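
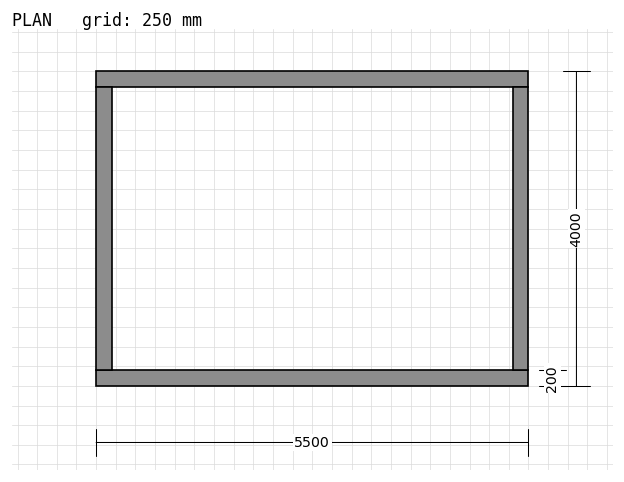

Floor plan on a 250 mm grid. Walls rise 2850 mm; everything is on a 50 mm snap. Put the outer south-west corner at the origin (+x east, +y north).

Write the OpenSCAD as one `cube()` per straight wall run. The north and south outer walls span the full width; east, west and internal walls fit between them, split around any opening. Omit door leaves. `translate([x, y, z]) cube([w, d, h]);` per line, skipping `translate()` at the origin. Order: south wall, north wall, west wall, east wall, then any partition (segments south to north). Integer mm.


cube([5500, 200, 2850]);
translate([0, 3800, 0]) cube([5500, 200, 2850]);
translate([0, 200, 0]) cube([200, 3600, 2850]);
translate([5300, 200, 0]) cube([200, 3600, 2850]);


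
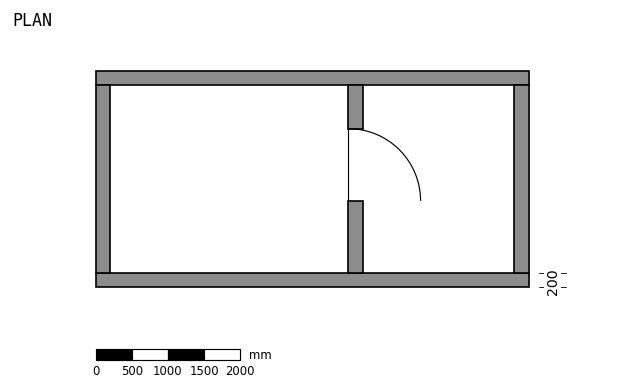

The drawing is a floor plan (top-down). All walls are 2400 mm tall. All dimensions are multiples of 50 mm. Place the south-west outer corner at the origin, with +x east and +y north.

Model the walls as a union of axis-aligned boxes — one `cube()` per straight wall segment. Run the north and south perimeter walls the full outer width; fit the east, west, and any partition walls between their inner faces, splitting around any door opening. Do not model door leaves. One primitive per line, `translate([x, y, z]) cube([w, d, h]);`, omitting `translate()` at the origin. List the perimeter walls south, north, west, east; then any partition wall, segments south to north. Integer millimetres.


cube([6000, 200, 2400]);
translate([0, 2800, 0]) cube([6000, 200, 2400]);
translate([0, 200, 0]) cube([200, 2600, 2400]);
translate([5800, 200, 0]) cube([200, 2600, 2400]);
translate([3500, 200, 0]) cube([200, 1000, 2400]);
translate([3500, 2200, 0]) cube([200, 600, 2400]);


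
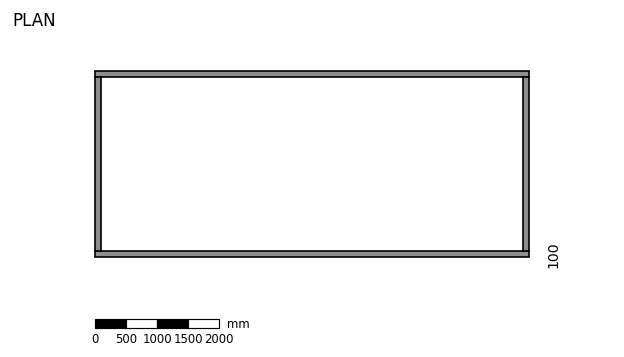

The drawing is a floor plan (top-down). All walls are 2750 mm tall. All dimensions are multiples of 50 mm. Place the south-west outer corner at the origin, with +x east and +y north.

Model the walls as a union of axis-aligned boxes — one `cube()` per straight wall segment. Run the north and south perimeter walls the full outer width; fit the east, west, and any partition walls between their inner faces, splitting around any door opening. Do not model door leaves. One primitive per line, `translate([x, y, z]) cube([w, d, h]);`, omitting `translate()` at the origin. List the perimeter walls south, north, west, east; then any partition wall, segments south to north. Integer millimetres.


cube([7000, 100, 2750]);
translate([0, 2900, 0]) cube([7000, 100, 2750]);
translate([0, 100, 0]) cube([100, 2800, 2750]);
translate([6900, 100, 0]) cube([100, 2800, 2750]);


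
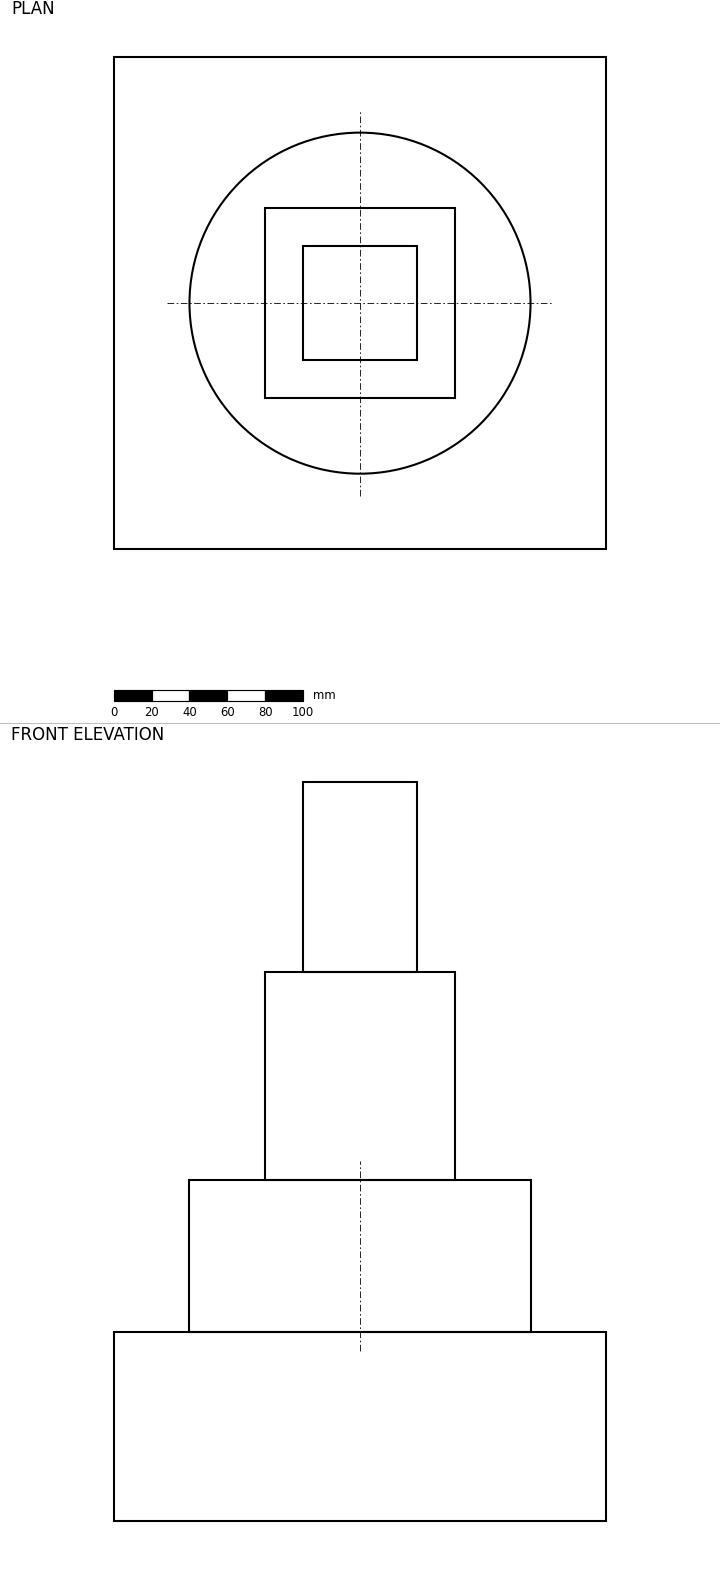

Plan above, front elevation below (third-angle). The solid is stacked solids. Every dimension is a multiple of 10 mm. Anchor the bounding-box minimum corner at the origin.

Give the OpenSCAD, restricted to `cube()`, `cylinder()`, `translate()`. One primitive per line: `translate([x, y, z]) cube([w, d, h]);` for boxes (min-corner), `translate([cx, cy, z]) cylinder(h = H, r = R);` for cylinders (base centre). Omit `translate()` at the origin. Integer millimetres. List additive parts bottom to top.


cube([260, 260, 100]);
translate([130, 130, 100]) cylinder(h = 80, r = 90);
translate([80, 80, 180]) cube([100, 100, 110]);
translate([100, 100, 290]) cube([60, 60, 100]);


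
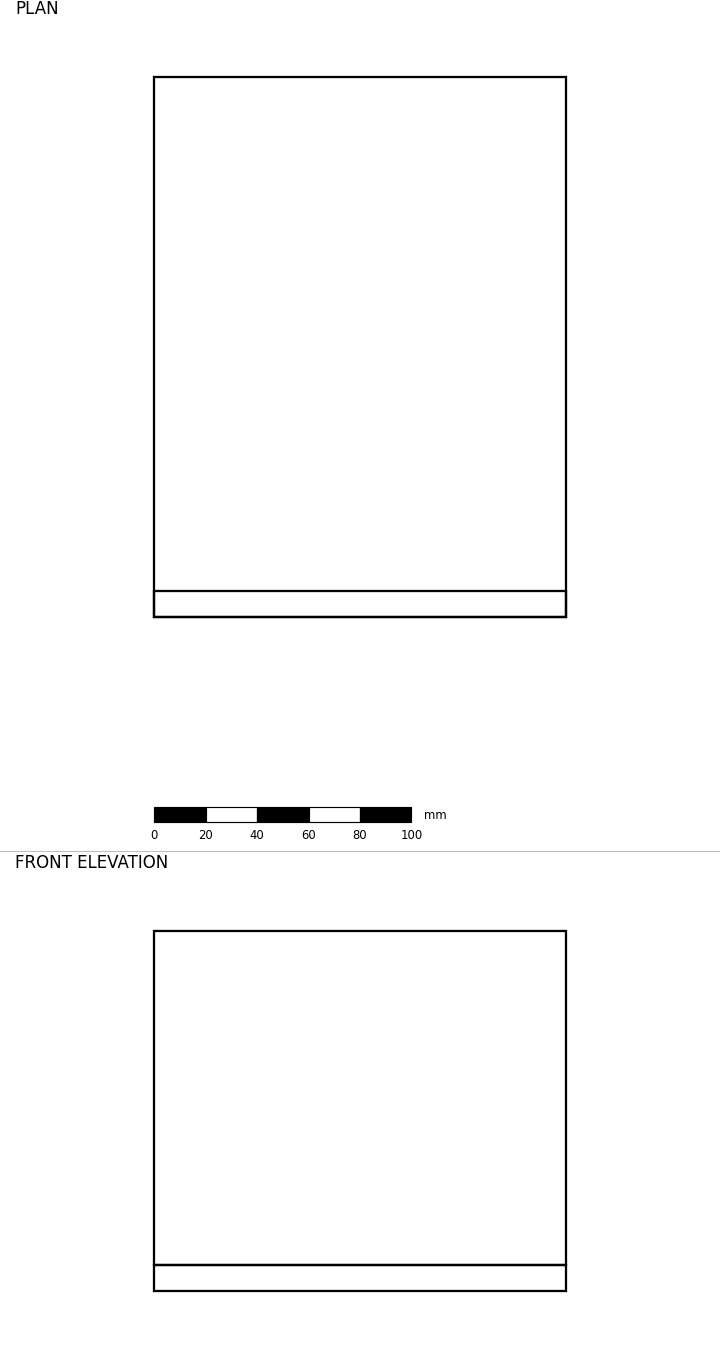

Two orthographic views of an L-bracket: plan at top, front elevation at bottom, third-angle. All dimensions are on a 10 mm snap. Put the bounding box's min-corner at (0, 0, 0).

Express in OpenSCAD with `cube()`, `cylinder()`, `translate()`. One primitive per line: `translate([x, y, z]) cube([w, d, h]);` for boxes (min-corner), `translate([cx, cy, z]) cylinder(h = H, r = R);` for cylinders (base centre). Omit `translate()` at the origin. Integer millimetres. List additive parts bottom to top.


cube([160, 210, 10]);
translate([0, 0, 10]) cube([160, 10, 130]);


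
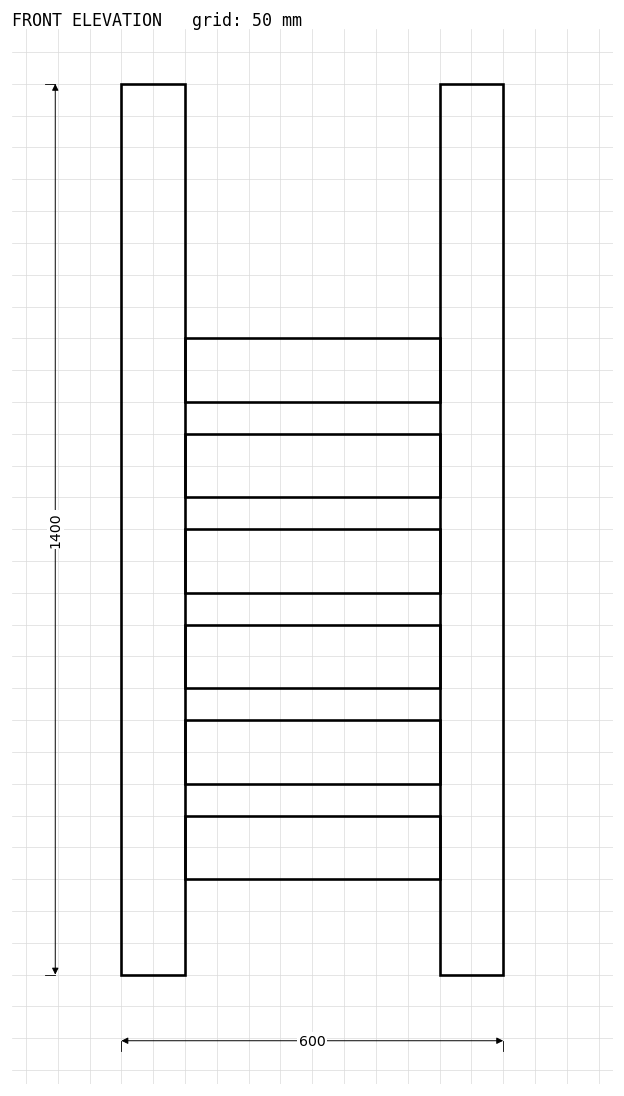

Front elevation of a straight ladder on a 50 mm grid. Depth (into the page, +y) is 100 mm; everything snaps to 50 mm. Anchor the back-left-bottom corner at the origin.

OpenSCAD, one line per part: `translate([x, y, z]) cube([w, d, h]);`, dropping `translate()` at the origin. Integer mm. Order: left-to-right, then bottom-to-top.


cube([100, 100, 1400]);
translate([100, 0, 150]) cube([400, 100, 100]);
translate([100, 0, 300]) cube([400, 100, 100]);
translate([100, 0, 450]) cube([400, 100, 100]);
translate([100, 0, 600]) cube([400, 100, 100]);
translate([100, 0, 750]) cube([400, 100, 100]);
translate([100, 0, 900]) cube([400, 100, 100]);
translate([500, 0, 0]) cube([100, 100, 1400]);


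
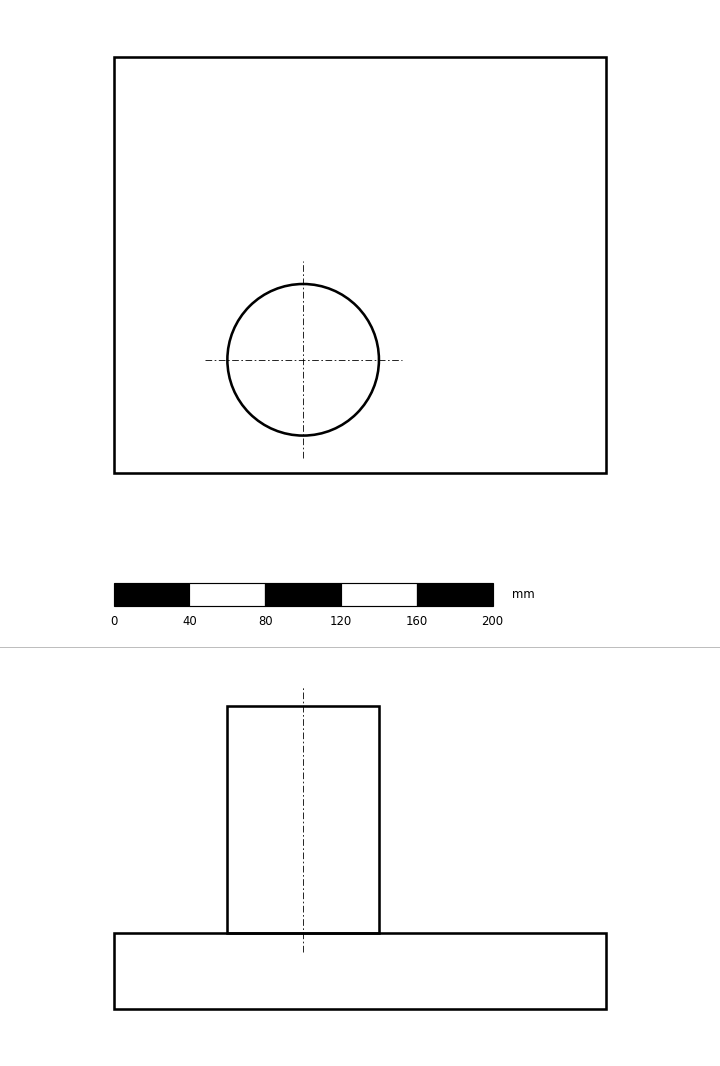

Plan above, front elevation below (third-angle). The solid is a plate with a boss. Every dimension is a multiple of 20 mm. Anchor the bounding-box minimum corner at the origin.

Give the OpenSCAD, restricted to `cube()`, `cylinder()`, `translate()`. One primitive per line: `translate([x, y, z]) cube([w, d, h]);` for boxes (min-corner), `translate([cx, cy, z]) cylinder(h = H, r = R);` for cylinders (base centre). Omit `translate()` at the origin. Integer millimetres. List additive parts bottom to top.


cube([260, 220, 40]);
translate([100, 60, 40]) cylinder(h = 120, r = 40);


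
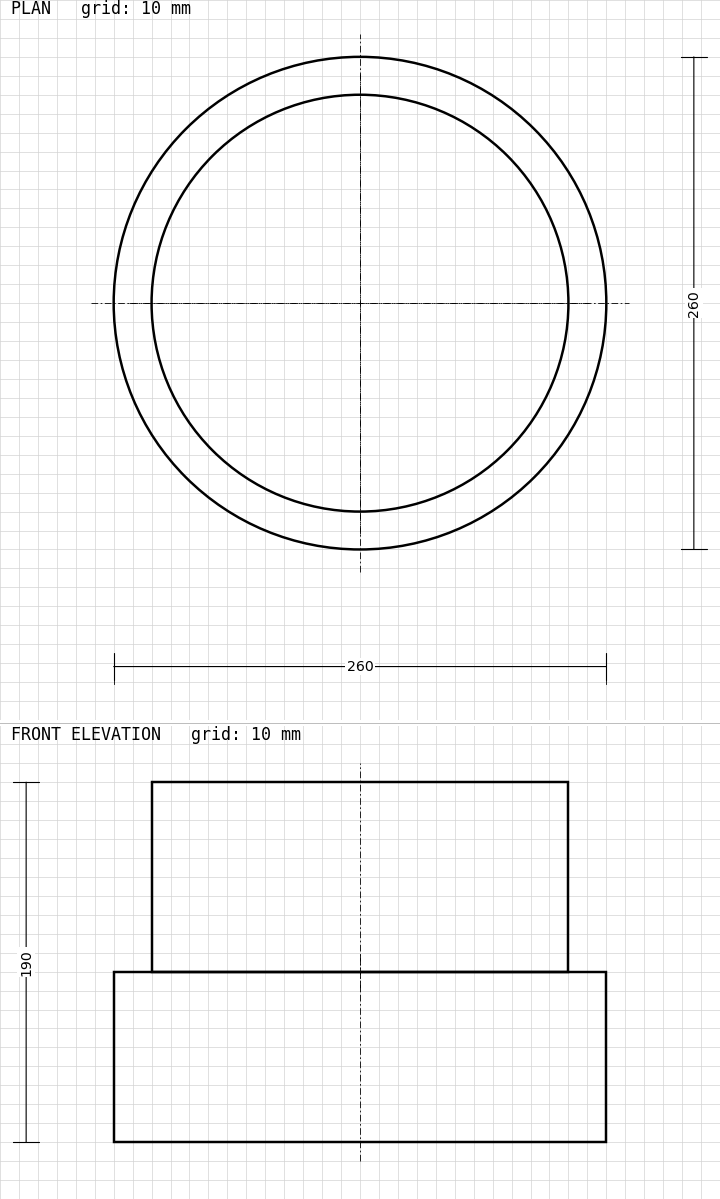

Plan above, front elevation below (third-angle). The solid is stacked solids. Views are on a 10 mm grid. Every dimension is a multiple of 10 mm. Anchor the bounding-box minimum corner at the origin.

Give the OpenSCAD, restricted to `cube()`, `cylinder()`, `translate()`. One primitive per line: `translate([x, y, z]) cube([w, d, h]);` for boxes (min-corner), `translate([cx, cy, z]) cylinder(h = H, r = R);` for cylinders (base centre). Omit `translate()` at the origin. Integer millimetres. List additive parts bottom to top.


translate([130, 130, 0]) cylinder(h = 90, r = 130);
translate([130, 130, 90]) cylinder(h = 100, r = 110);


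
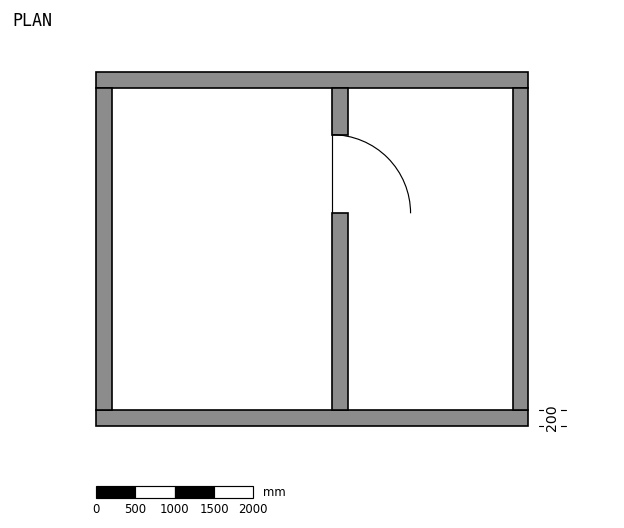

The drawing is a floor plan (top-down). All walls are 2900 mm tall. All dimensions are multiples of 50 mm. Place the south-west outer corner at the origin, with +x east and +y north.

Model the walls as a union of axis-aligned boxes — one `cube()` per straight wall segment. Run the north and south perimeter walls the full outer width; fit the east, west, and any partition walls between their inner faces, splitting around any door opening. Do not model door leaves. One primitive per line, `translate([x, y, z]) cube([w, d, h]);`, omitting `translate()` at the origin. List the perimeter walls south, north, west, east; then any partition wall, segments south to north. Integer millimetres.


cube([5500, 200, 2900]);
translate([0, 4300, 0]) cube([5500, 200, 2900]);
translate([0, 200, 0]) cube([200, 4100, 2900]);
translate([5300, 200, 0]) cube([200, 4100, 2900]);
translate([3000, 200, 0]) cube([200, 2500, 2900]);
translate([3000, 3700, 0]) cube([200, 600, 2900]);


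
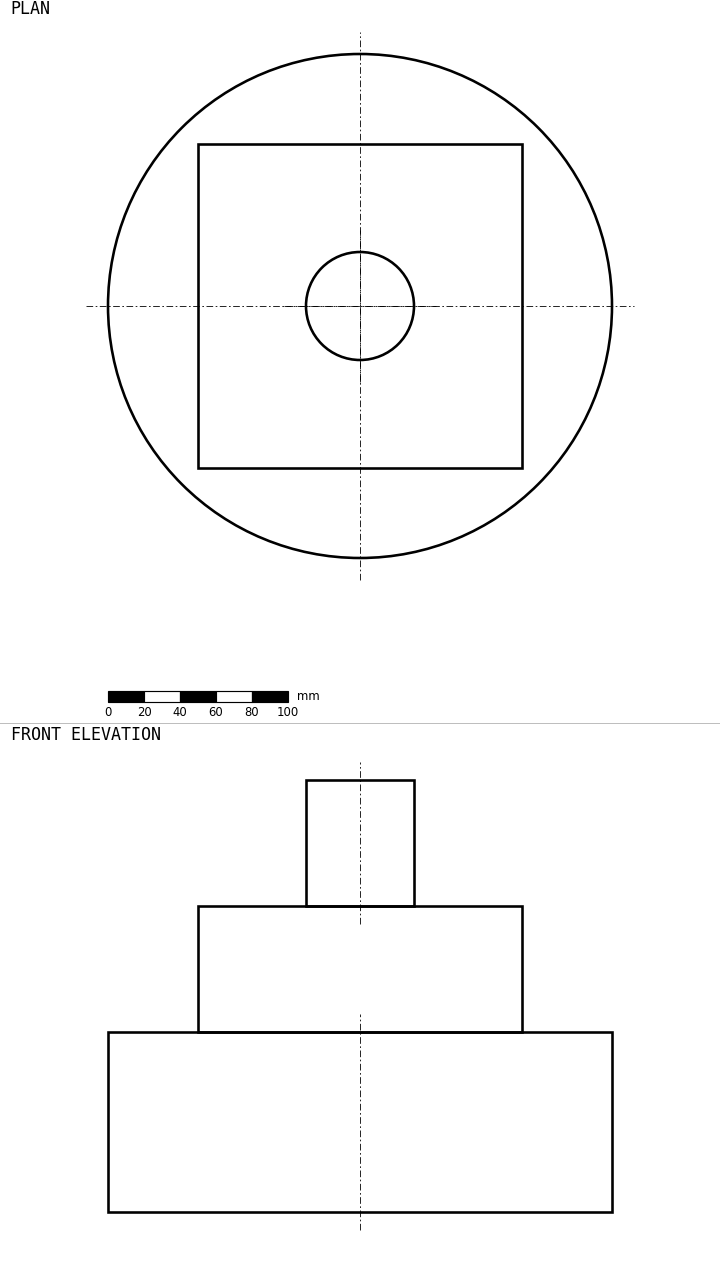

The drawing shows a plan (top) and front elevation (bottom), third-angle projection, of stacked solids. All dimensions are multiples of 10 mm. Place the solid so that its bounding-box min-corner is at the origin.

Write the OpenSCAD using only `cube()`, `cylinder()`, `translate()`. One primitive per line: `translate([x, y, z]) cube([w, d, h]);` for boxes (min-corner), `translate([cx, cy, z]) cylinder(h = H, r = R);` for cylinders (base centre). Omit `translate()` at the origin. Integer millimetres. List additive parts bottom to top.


translate([140, 140, 0]) cylinder(h = 100, r = 140);
translate([50, 50, 100]) cube([180, 180, 70]);
translate([140, 140, 170]) cylinder(h = 70, r = 30);


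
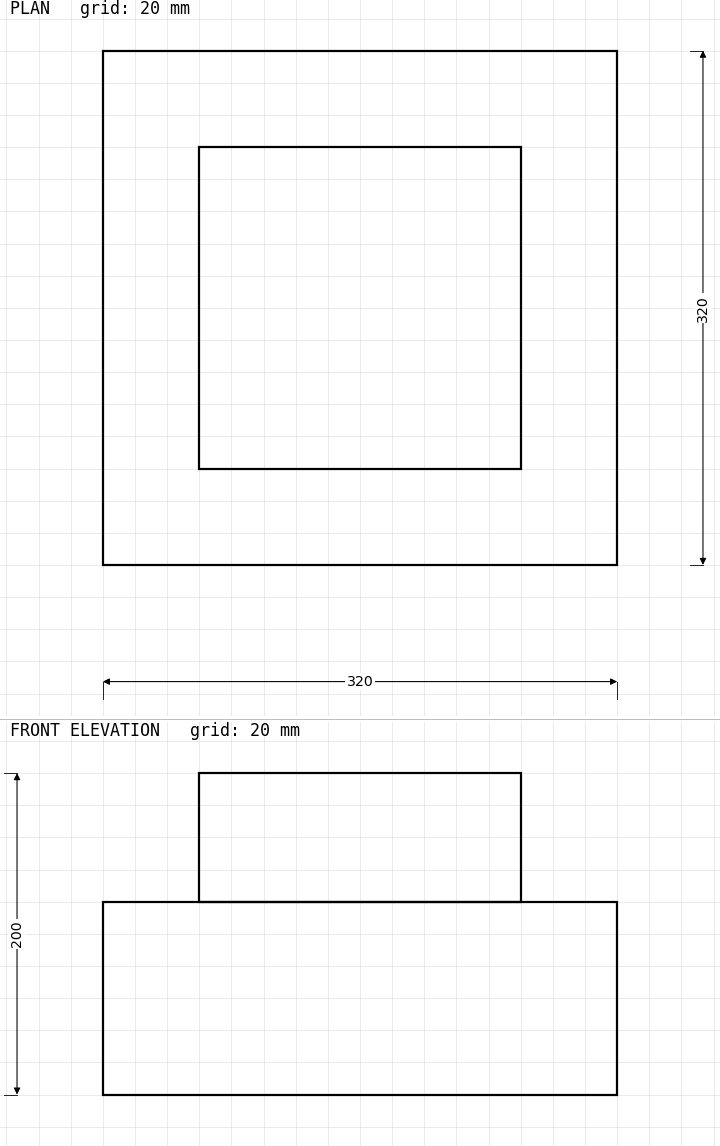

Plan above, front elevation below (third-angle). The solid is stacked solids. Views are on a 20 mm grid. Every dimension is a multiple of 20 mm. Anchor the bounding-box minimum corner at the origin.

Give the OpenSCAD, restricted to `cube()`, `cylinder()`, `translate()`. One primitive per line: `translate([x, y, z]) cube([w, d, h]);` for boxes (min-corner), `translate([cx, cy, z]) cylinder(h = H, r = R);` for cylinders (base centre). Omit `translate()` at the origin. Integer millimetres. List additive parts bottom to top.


cube([320, 320, 120]);
translate([60, 60, 120]) cube([200, 200, 80]);


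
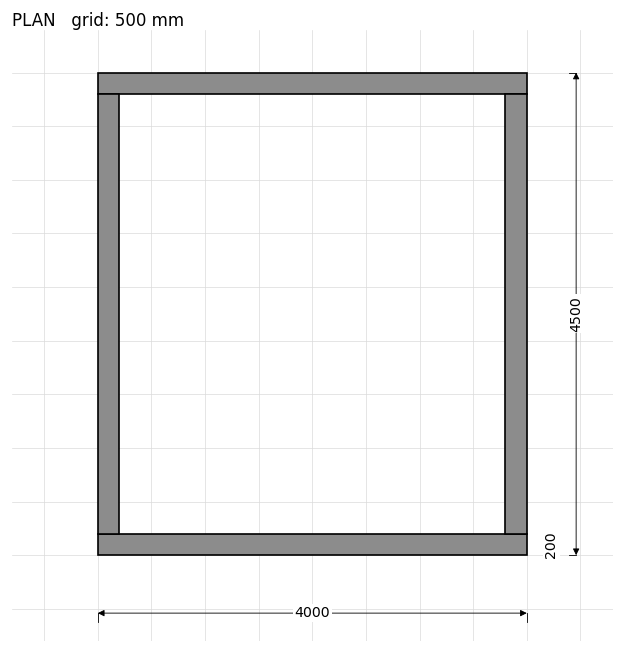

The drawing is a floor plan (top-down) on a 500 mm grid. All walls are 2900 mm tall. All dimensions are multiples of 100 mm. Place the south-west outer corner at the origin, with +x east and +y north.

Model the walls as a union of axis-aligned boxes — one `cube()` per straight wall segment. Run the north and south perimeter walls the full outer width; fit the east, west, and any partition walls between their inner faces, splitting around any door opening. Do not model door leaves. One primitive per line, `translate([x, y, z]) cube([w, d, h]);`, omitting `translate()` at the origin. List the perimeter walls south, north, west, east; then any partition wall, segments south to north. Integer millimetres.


cube([4000, 200, 2900]);
translate([0, 4300, 0]) cube([4000, 200, 2900]);
translate([0, 200, 0]) cube([200, 4100, 2900]);
translate([3800, 200, 0]) cube([200, 4100, 2900]);


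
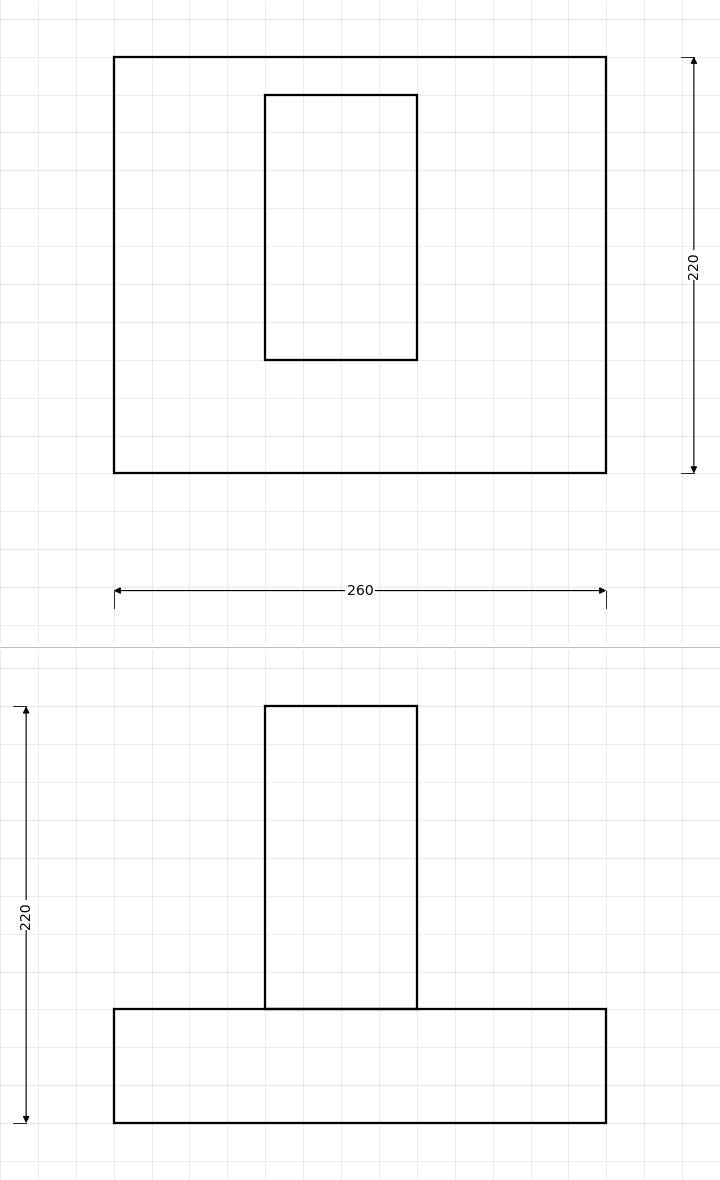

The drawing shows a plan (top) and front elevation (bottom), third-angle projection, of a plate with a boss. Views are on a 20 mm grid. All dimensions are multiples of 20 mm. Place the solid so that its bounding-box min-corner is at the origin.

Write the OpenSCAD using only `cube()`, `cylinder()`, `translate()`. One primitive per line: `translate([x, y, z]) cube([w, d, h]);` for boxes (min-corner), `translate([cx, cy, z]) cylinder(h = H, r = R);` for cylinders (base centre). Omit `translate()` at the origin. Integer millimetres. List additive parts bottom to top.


cube([260, 220, 60]);
translate([80, 60, 60]) cube([80, 140, 160]);


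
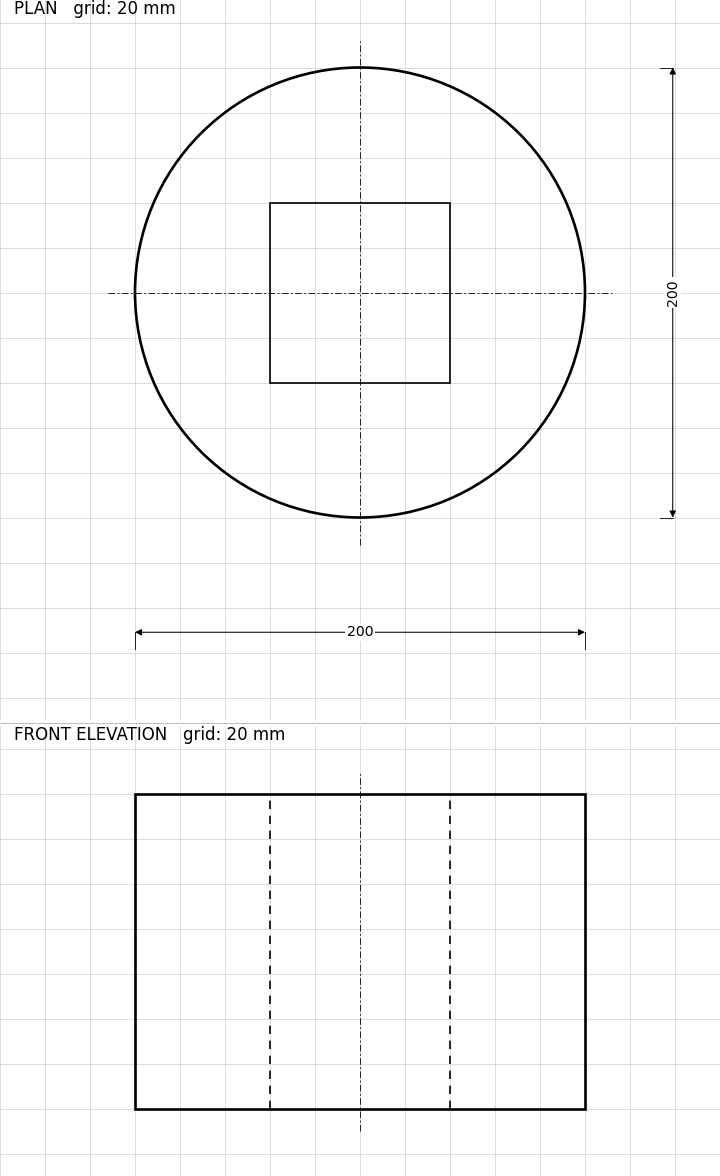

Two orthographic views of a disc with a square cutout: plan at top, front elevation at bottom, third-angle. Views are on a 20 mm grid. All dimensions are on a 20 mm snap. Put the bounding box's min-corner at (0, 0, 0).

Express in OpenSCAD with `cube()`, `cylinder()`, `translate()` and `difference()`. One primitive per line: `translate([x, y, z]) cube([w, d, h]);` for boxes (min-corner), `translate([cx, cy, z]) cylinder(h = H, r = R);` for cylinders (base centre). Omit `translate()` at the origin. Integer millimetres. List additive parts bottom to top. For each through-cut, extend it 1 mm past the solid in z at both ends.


difference() {
  translate([100, 100, 0]) cylinder(h = 140, r = 100);
  translate([60, 60, -1]) cube([80, 80, 142]);
}


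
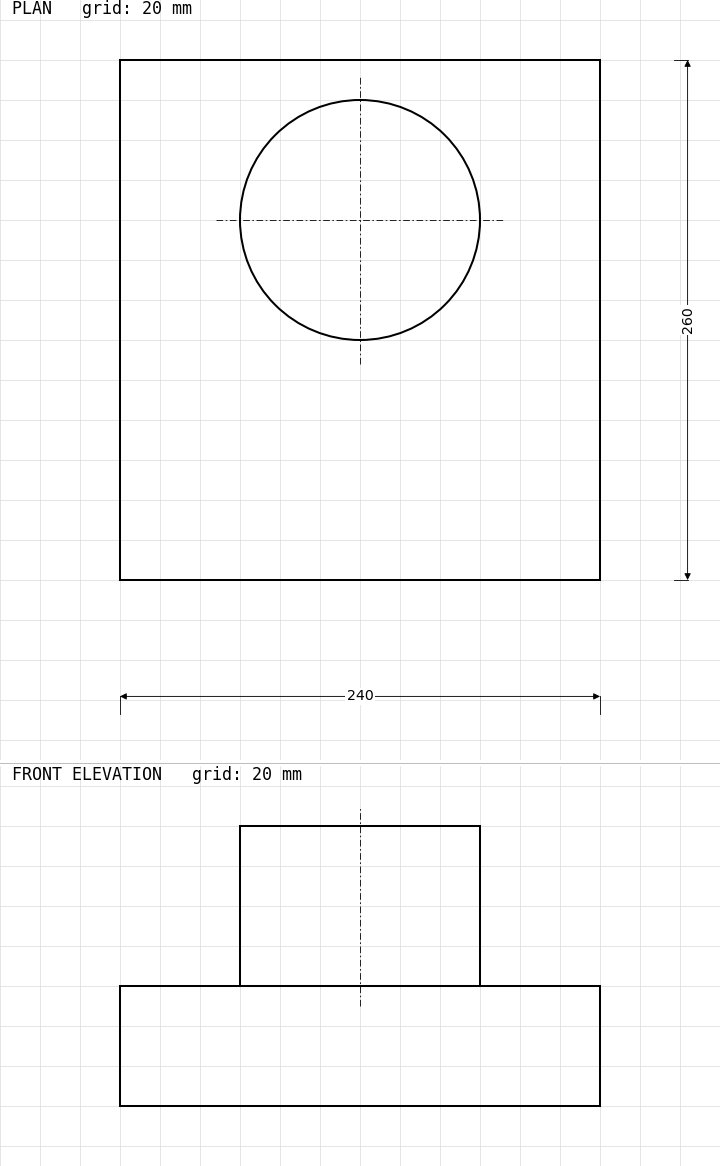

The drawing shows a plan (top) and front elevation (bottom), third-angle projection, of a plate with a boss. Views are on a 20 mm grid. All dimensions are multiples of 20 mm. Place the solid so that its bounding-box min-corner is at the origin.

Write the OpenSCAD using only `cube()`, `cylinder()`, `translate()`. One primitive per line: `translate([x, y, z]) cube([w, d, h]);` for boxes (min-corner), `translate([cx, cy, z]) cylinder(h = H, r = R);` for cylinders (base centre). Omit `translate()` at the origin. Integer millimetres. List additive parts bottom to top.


cube([240, 260, 60]);
translate([120, 180, 60]) cylinder(h = 80, r = 60);


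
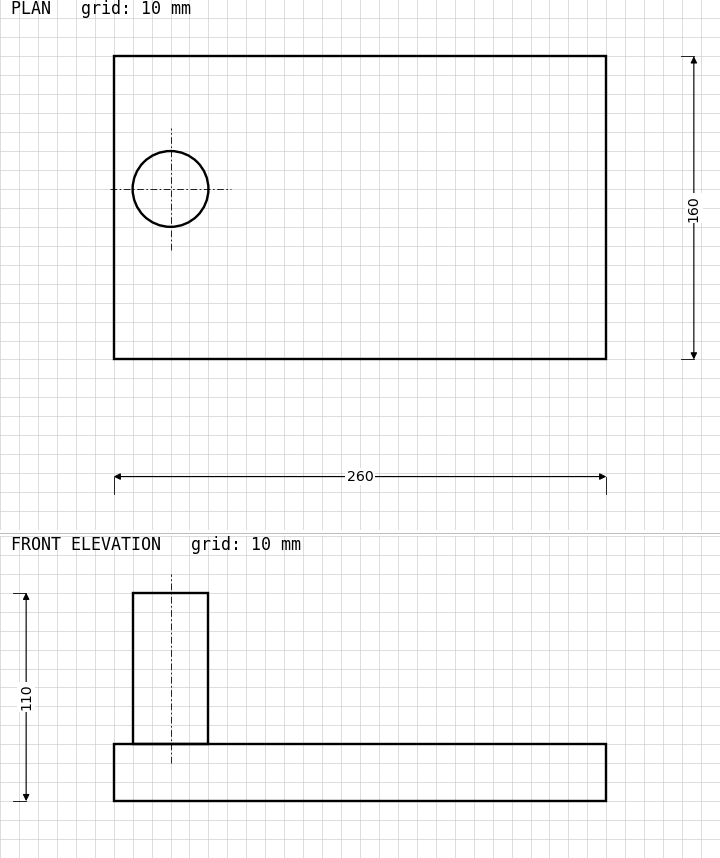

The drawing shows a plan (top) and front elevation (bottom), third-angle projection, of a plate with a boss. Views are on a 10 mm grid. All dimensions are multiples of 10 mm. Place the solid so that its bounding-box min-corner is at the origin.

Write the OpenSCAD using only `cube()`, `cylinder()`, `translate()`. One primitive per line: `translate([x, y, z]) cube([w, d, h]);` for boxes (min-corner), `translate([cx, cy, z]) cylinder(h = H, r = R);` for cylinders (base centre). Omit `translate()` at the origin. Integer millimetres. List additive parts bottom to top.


cube([260, 160, 30]);
translate([30, 90, 30]) cylinder(h = 80, r = 20);


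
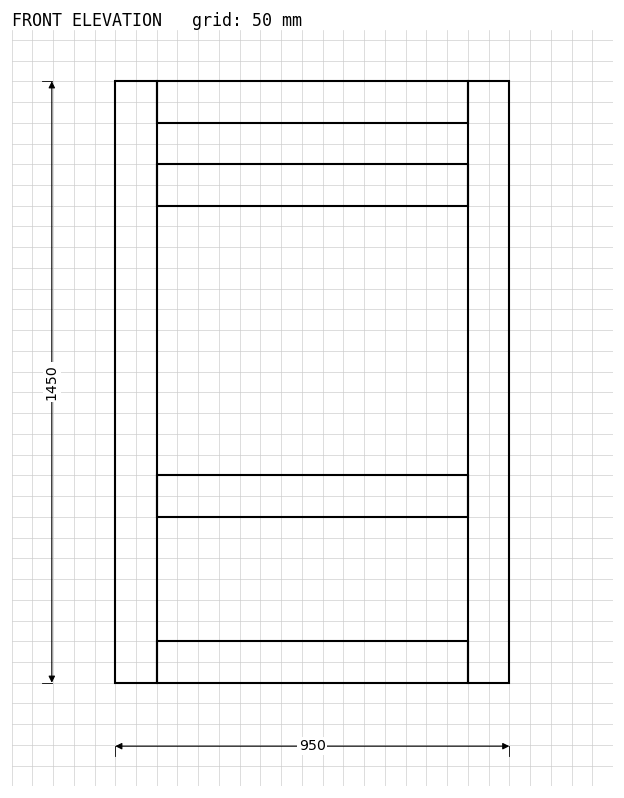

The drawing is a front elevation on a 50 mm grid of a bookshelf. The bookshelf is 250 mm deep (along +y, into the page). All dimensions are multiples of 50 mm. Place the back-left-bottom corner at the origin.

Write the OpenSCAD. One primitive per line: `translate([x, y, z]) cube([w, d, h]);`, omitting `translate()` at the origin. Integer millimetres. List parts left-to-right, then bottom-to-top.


cube([100, 250, 1450]);
translate([100, 0, 0]) cube([750, 250, 100]);
translate([100, 0, 400]) cube([750, 250, 100]);
translate([100, 0, 1150]) cube([750, 250, 100]);
translate([100, 0, 1350]) cube([750, 250, 100]);
translate([850, 0, 0]) cube([100, 250, 1450]);


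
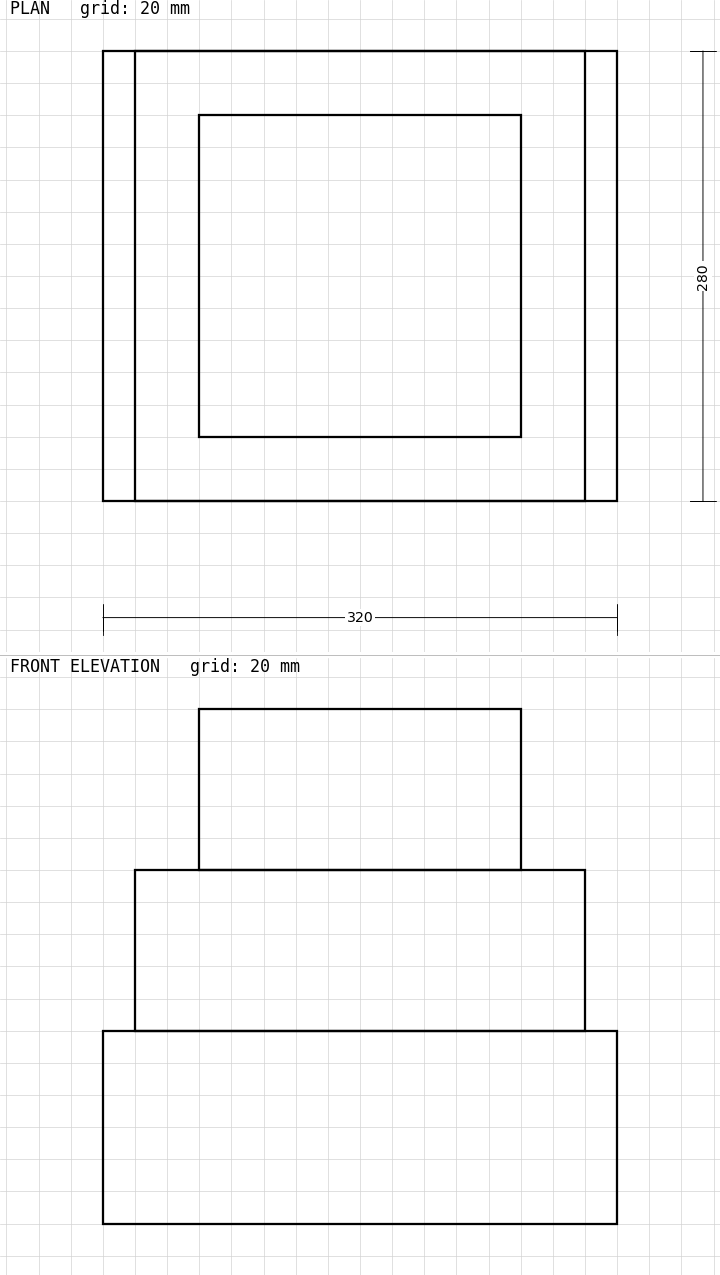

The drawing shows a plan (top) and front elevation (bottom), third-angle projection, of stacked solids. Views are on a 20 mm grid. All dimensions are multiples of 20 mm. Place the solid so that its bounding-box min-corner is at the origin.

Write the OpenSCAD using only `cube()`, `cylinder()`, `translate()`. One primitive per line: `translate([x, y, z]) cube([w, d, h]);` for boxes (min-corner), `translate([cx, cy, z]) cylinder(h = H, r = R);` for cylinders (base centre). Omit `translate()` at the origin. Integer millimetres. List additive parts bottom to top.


cube([320, 280, 120]);
translate([20, 0, 120]) cube([280, 280, 100]);
translate([60, 40, 220]) cube([200, 200, 100]);


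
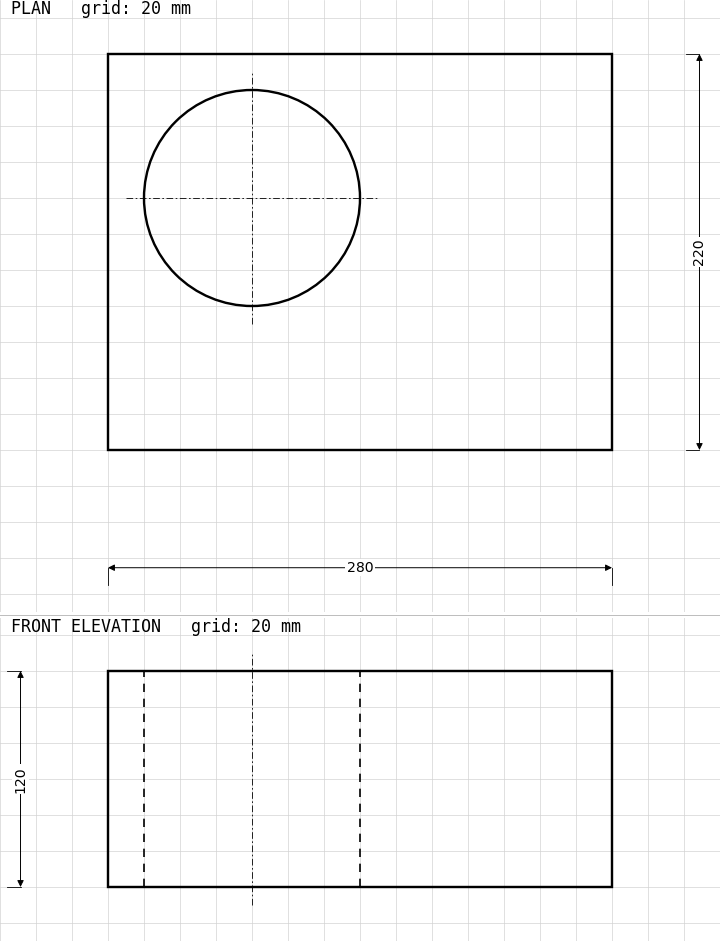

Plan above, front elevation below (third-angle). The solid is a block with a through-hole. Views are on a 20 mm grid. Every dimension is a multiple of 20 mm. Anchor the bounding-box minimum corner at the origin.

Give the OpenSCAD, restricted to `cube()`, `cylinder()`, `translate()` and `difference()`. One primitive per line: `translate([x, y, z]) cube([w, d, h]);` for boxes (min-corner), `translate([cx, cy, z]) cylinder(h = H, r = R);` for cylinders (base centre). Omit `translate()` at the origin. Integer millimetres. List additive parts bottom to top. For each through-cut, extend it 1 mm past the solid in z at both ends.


difference() {
  cube([280, 220, 120]);
  translate([80, 140, -1]) cylinder(h = 122, r = 60);
}


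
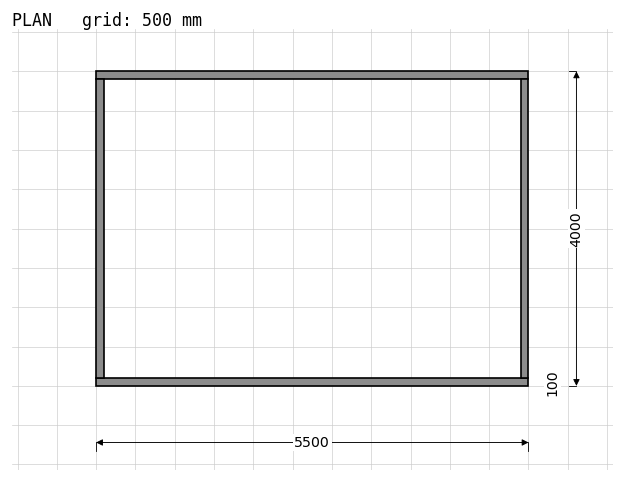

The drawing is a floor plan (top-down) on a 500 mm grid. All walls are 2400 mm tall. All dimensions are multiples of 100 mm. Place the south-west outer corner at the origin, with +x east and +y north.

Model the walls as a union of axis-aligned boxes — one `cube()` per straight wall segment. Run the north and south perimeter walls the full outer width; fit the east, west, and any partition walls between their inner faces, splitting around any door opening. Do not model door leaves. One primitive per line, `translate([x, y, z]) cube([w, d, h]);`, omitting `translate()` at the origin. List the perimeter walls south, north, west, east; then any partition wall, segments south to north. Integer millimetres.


cube([5500, 100, 2400]);
translate([0, 3900, 0]) cube([5500, 100, 2400]);
translate([0, 100, 0]) cube([100, 3800, 2400]);
translate([5400, 100, 0]) cube([100, 3800, 2400]);


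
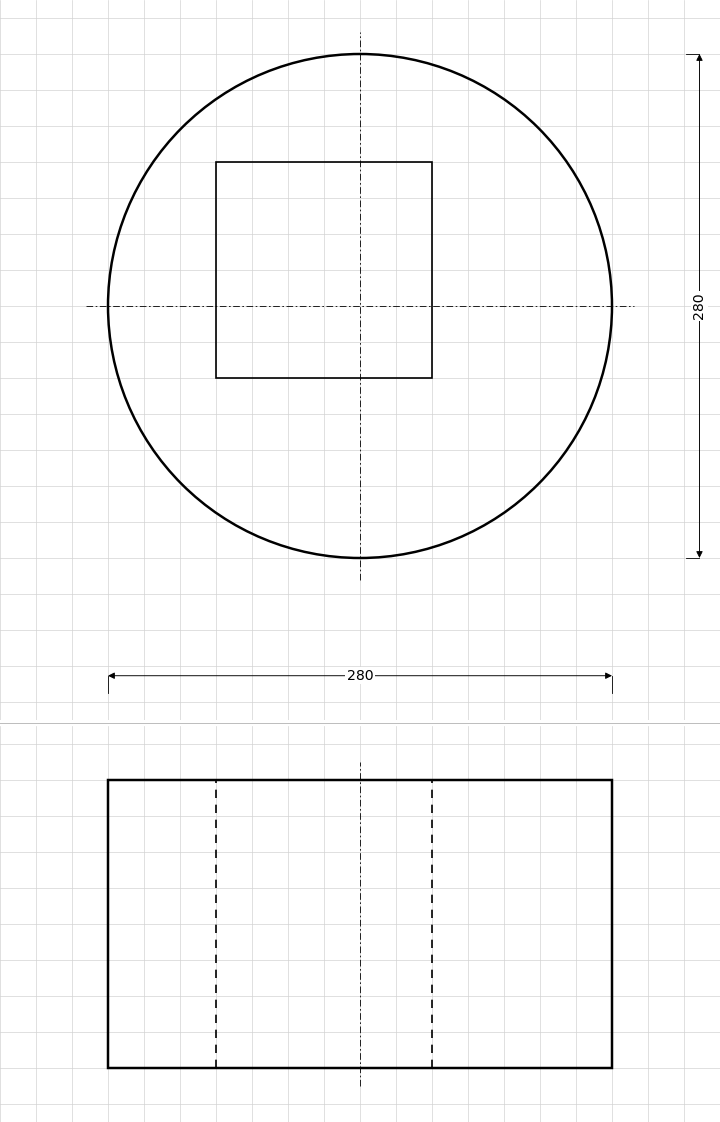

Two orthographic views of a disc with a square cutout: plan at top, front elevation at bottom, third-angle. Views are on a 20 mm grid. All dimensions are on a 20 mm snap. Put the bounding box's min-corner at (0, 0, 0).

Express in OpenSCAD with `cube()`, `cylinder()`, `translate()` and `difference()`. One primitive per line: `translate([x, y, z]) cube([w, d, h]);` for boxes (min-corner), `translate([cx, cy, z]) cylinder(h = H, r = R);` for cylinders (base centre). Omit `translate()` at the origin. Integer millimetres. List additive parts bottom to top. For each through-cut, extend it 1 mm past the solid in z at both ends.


difference() {
  translate([140, 140, 0]) cylinder(h = 160, r = 140);
  translate([60, 100, -1]) cube([120, 120, 162]);
}


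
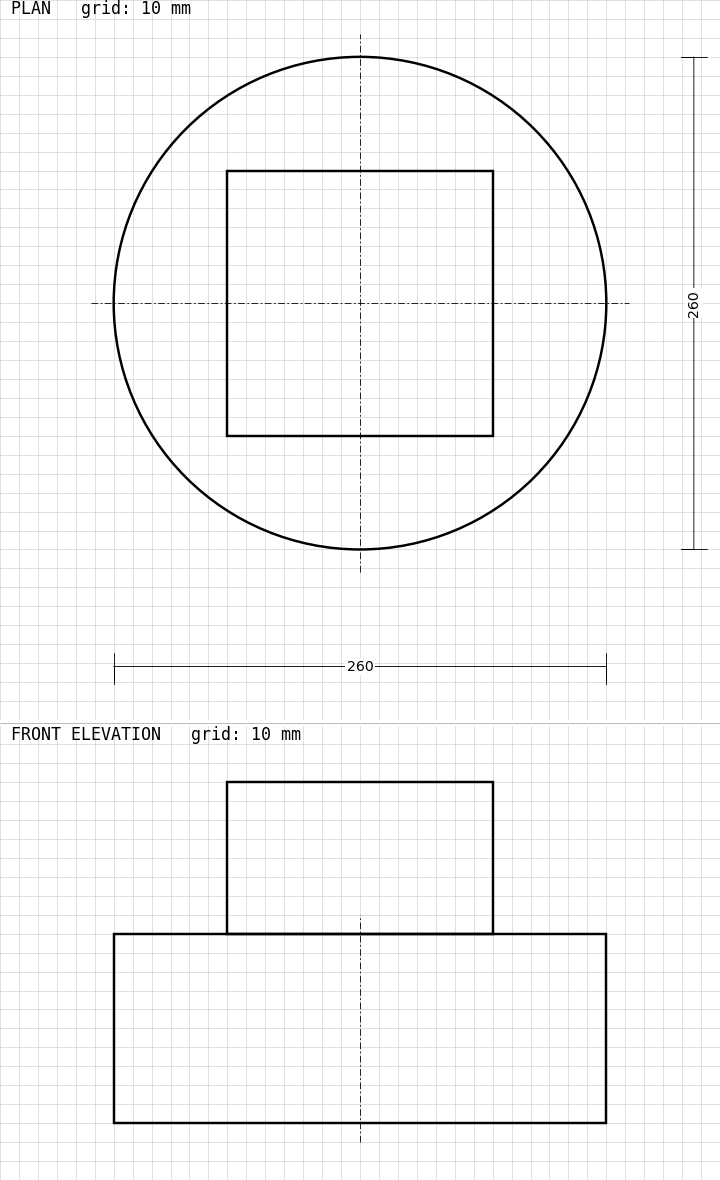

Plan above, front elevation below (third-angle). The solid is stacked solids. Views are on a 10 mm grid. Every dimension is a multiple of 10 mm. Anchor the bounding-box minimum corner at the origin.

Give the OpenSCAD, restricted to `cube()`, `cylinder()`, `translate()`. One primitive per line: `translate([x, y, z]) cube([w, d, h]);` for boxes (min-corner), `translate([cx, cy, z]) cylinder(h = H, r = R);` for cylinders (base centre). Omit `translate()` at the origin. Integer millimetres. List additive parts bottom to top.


translate([130, 130, 0]) cylinder(h = 100, r = 130);
translate([60, 60, 100]) cube([140, 140, 80]);


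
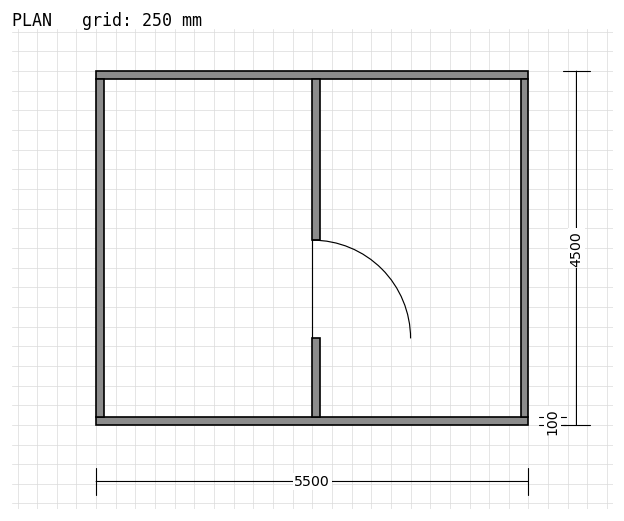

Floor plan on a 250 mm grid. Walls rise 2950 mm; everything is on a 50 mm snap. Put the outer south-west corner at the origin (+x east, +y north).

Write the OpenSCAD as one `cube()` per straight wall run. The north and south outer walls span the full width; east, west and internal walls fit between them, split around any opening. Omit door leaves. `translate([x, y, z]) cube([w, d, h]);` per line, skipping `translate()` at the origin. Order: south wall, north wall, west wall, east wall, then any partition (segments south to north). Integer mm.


cube([5500, 100, 2950]);
translate([0, 4400, 0]) cube([5500, 100, 2950]);
translate([0, 100, 0]) cube([100, 4300, 2950]);
translate([5400, 100, 0]) cube([100, 4300, 2950]);
translate([2750, 100, 0]) cube([100, 1000, 2950]);
translate([2750, 2350, 0]) cube([100, 2050, 2950]);


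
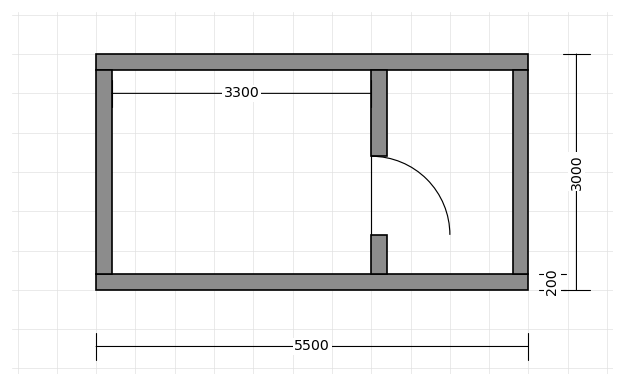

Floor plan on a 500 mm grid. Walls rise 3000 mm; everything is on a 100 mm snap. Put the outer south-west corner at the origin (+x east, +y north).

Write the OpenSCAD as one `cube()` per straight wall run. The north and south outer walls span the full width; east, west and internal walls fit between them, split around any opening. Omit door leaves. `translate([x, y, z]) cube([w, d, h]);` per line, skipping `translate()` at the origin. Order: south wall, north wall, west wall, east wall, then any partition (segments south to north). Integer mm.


cube([5500, 200, 3000]);
translate([0, 2800, 0]) cube([5500, 200, 3000]);
translate([0, 200, 0]) cube([200, 2600, 3000]);
translate([5300, 200, 0]) cube([200, 2600, 3000]);
translate([3500, 200, 0]) cube([200, 500, 3000]);
translate([3500, 1700, 0]) cube([200, 1100, 3000]);


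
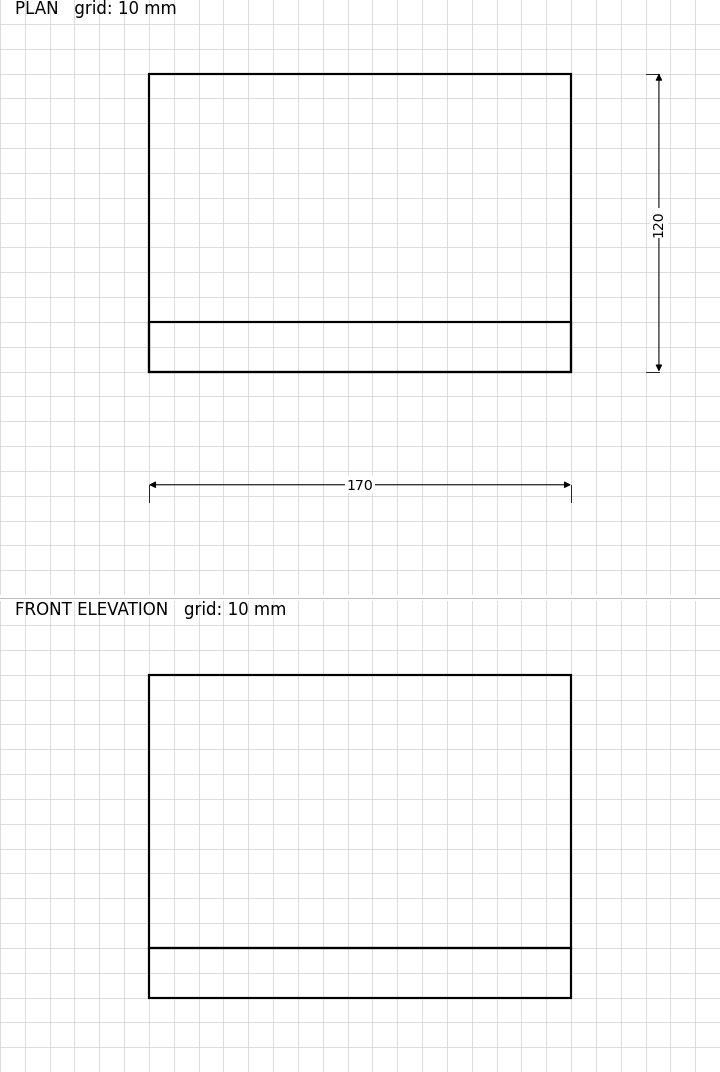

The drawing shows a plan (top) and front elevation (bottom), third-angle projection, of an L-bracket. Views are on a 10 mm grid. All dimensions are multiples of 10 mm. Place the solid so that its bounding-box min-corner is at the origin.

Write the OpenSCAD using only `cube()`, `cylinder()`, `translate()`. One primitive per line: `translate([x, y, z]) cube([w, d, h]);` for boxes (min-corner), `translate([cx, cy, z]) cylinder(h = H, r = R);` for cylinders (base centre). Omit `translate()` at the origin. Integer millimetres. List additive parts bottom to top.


cube([170, 120, 20]);
translate([0, 0, 20]) cube([170, 20, 110]);


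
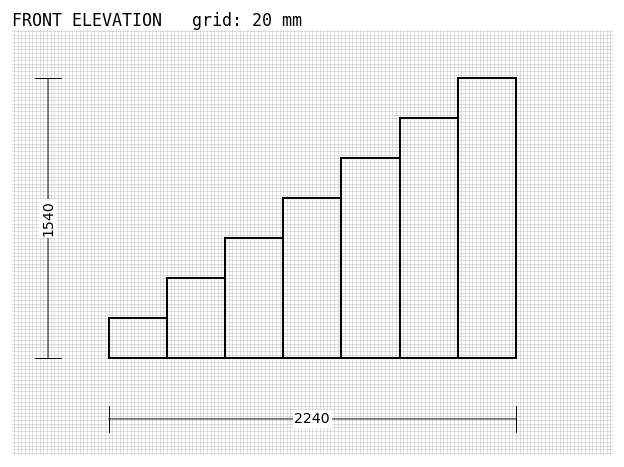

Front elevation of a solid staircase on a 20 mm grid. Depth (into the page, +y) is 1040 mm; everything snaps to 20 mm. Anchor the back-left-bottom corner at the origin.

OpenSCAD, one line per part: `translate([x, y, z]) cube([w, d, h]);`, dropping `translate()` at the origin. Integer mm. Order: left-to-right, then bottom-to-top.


cube([320, 1040, 220]);
translate([320, 0, 0]) cube([320, 1040, 440]);
translate([640, 0, 0]) cube([320, 1040, 660]);
translate([960, 0, 0]) cube([320, 1040, 880]);
translate([1280, 0, 0]) cube([320, 1040, 1100]);
translate([1600, 0, 0]) cube([320, 1040, 1320]);
translate([1920, 0, 0]) cube([320, 1040, 1540]);


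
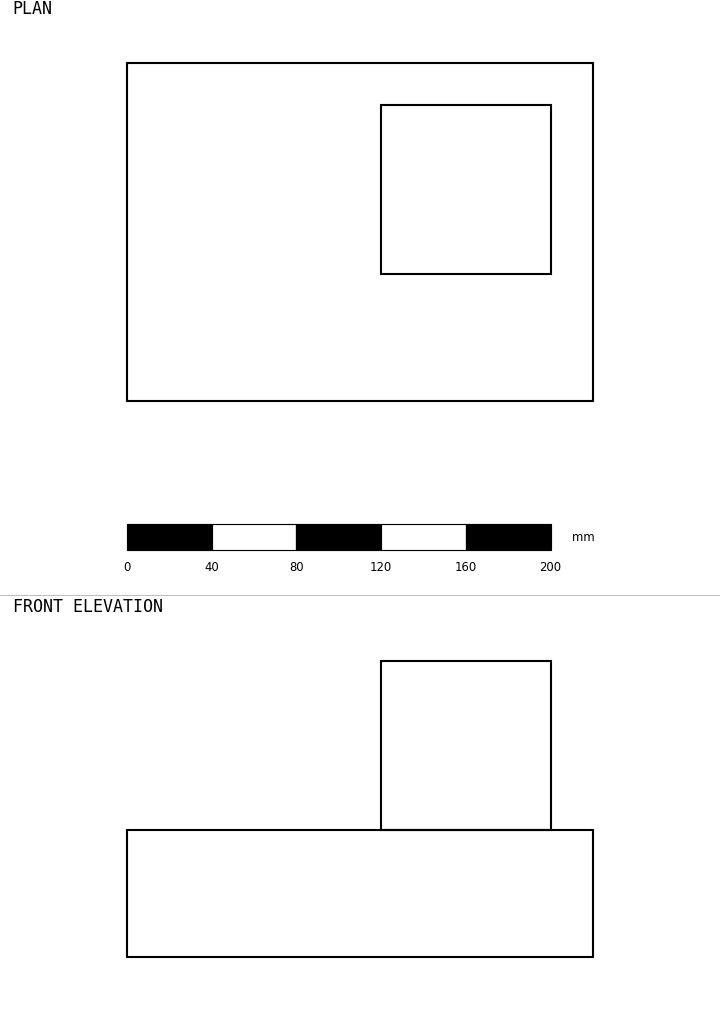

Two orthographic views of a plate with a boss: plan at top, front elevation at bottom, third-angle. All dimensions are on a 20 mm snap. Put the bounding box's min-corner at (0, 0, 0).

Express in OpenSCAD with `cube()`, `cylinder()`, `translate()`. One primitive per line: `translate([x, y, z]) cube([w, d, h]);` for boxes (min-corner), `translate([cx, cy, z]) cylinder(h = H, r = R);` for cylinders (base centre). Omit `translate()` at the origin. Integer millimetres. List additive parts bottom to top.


cube([220, 160, 60]);
translate([120, 60, 60]) cube([80, 80, 80]);


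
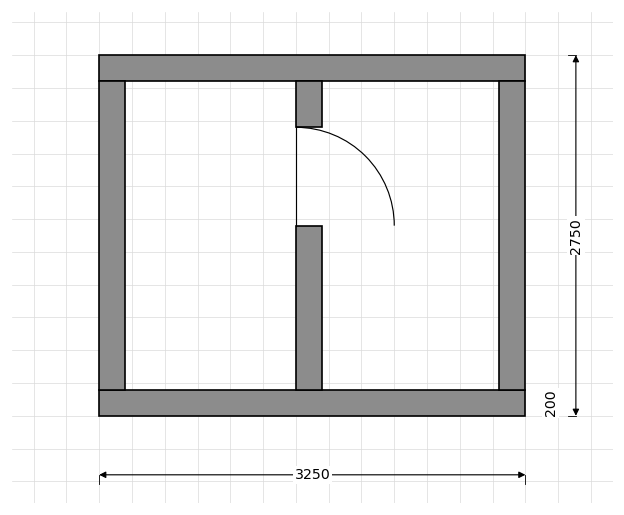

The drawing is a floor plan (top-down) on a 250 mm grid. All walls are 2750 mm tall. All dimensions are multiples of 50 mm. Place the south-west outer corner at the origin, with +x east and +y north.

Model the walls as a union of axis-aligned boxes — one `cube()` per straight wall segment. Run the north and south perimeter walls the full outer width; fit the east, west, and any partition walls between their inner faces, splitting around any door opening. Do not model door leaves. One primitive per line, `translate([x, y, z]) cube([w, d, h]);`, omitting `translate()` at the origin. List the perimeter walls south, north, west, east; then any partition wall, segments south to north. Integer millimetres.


cube([3250, 200, 2750]);
translate([0, 2550, 0]) cube([3250, 200, 2750]);
translate([0, 200, 0]) cube([200, 2350, 2750]);
translate([3050, 200, 0]) cube([200, 2350, 2750]);
translate([1500, 200, 0]) cube([200, 1250, 2750]);
translate([1500, 2200, 0]) cube([200, 350, 2750]);


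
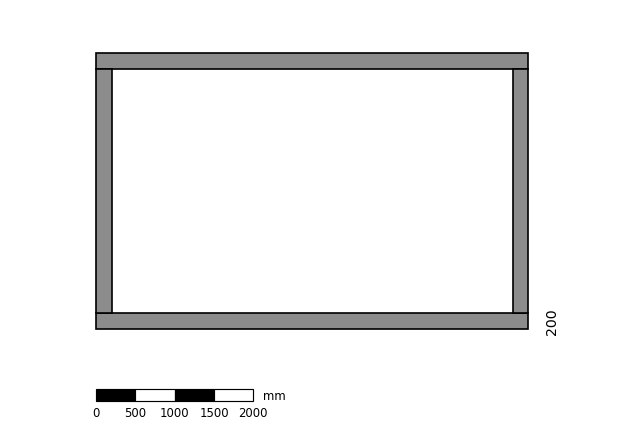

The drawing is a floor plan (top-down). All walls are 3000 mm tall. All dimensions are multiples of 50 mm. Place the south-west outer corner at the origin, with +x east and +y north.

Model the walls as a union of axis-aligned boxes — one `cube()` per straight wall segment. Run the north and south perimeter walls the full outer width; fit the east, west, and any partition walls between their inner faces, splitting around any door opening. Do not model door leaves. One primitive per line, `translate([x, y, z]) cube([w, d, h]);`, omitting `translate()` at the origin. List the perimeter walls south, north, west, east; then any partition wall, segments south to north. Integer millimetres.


cube([5500, 200, 3000]);
translate([0, 3300, 0]) cube([5500, 200, 3000]);
translate([0, 200, 0]) cube([200, 3100, 3000]);
translate([5300, 200, 0]) cube([200, 3100, 3000]);


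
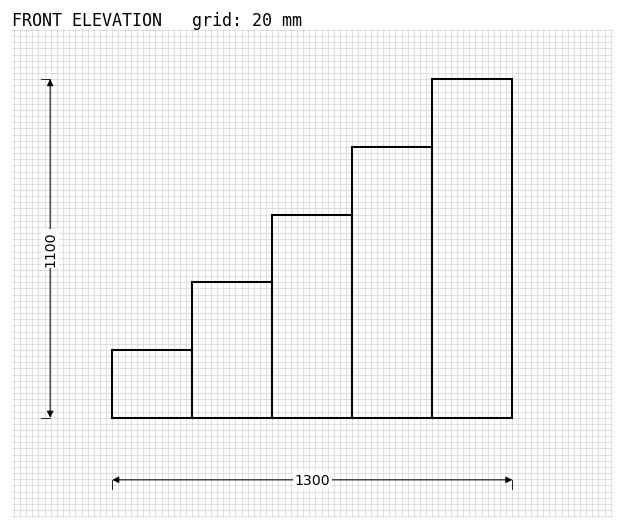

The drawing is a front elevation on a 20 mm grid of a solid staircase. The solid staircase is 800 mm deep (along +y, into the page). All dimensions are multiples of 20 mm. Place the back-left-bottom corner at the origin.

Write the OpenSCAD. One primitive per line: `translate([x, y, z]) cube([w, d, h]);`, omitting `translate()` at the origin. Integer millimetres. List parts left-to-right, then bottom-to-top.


cube([260, 800, 220]);
translate([260, 0, 0]) cube([260, 800, 440]);
translate([520, 0, 0]) cube([260, 800, 660]);
translate([780, 0, 0]) cube([260, 800, 880]);
translate([1040, 0, 0]) cube([260, 800, 1100]);


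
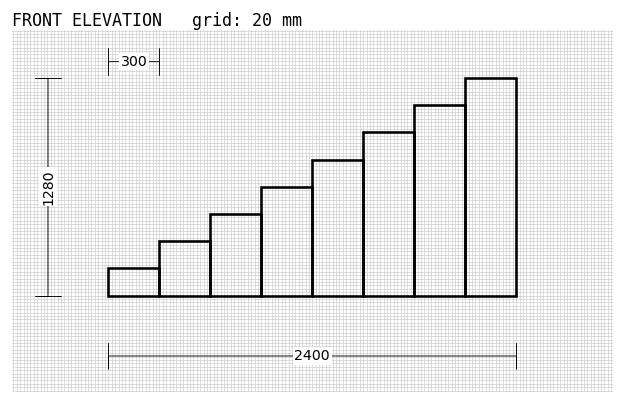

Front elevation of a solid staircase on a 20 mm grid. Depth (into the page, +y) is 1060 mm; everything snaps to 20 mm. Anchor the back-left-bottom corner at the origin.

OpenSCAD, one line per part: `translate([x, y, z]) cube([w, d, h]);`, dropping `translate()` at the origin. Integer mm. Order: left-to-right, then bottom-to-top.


cube([300, 1060, 160]);
translate([300, 0, 0]) cube([300, 1060, 320]);
translate([600, 0, 0]) cube([300, 1060, 480]);
translate([900, 0, 0]) cube([300, 1060, 640]);
translate([1200, 0, 0]) cube([300, 1060, 800]);
translate([1500, 0, 0]) cube([300, 1060, 960]);
translate([1800, 0, 0]) cube([300, 1060, 1120]);
translate([2100, 0, 0]) cube([300, 1060, 1280]);


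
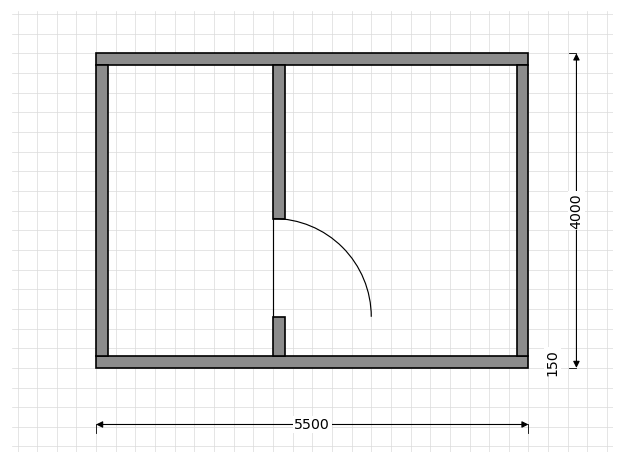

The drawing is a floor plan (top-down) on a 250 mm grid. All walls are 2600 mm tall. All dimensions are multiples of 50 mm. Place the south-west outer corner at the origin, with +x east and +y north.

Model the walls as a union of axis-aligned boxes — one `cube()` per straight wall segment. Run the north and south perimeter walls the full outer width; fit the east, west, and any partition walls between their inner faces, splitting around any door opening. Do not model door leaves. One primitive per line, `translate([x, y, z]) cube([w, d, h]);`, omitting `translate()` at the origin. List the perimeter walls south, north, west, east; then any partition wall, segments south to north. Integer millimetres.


cube([5500, 150, 2600]);
translate([0, 3850, 0]) cube([5500, 150, 2600]);
translate([0, 150, 0]) cube([150, 3700, 2600]);
translate([5350, 150, 0]) cube([150, 3700, 2600]);
translate([2250, 150, 0]) cube([150, 500, 2600]);
translate([2250, 1900, 0]) cube([150, 1950, 2600]);


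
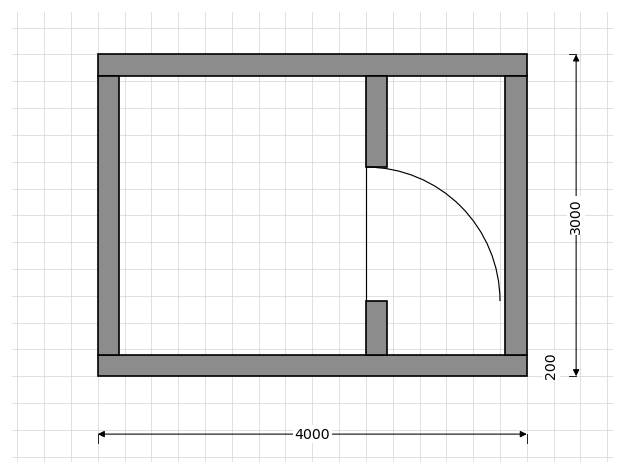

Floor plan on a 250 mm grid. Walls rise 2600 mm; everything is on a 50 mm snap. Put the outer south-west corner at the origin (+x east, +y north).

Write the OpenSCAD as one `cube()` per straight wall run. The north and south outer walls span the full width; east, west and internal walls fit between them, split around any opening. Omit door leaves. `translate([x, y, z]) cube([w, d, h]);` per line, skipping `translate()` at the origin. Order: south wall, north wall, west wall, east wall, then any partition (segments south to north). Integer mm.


cube([4000, 200, 2600]);
translate([0, 2800, 0]) cube([4000, 200, 2600]);
translate([0, 200, 0]) cube([200, 2600, 2600]);
translate([3800, 200, 0]) cube([200, 2600, 2600]);
translate([2500, 200, 0]) cube([200, 500, 2600]);
translate([2500, 1950, 0]) cube([200, 850, 2600]);


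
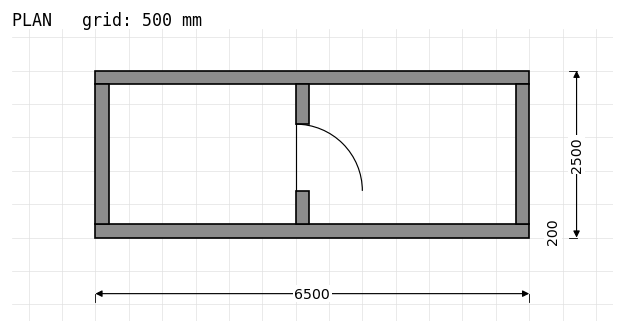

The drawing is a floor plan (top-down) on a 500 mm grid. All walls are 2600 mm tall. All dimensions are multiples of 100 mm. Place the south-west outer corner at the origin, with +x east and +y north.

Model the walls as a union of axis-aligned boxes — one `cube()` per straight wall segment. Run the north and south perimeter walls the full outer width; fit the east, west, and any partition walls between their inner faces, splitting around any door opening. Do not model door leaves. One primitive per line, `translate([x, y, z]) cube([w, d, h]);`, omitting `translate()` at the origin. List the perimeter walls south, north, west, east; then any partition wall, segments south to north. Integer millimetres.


cube([6500, 200, 2600]);
translate([0, 2300, 0]) cube([6500, 200, 2600]);
translate([0, 200, 0]) cube([200, 2100, 2600]);
translate([6300, 200, 0]) cube([200, 2100, 2600]);
translate([3000, 200, 0]) cube([200, 500, 2600]);
translate([3000, 1700, 0]) cube([200, 600, 2600]);


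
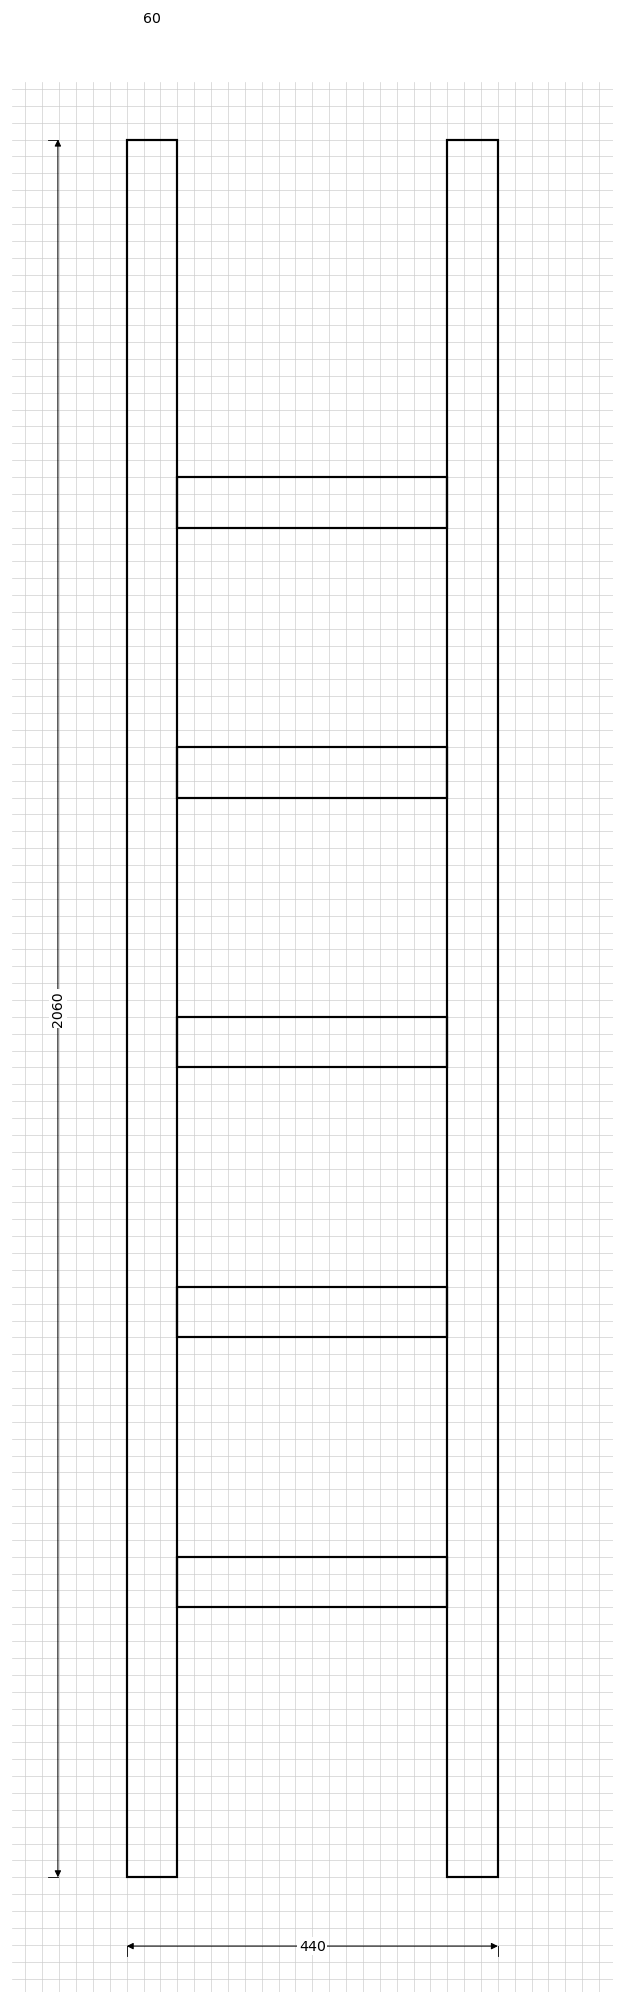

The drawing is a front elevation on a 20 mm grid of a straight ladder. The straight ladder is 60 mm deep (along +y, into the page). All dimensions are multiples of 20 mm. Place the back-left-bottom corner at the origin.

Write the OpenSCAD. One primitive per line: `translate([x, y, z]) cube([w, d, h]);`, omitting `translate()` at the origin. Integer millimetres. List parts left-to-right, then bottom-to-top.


cube([60, 60, 2060]);
translate([60, 0, 320]) cube([320, 60, 60]);
translate([60, 0, 640]) cube([320, 60, 60]);
translate([60, 0, 960]) cube([320, 60, 60]);
translate([60, 0, 1280]) cube([320, 60, 60]);
translate([60, 0, 1600]) cube([320, 60, 60]);
translate([380, 0, 0]) cube([60, 60, 2060]);


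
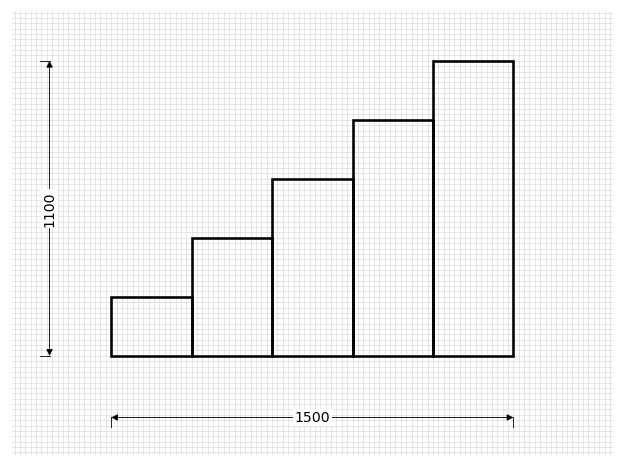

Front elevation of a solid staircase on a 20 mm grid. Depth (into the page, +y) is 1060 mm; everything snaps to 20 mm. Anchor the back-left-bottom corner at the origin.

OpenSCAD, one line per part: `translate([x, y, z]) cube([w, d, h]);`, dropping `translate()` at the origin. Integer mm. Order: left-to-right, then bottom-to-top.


cube([300, 1060, 220]);
translate([300, 0, 0]) cube([300, 1060, 440]);
translate([600, 0, 0]) cube([300, 1060, 660]);
translate([900, 0, 0]) cube([300, 1060, 880]);
translate([1200, 0, 0]) cube([300, 1060, 1100]);


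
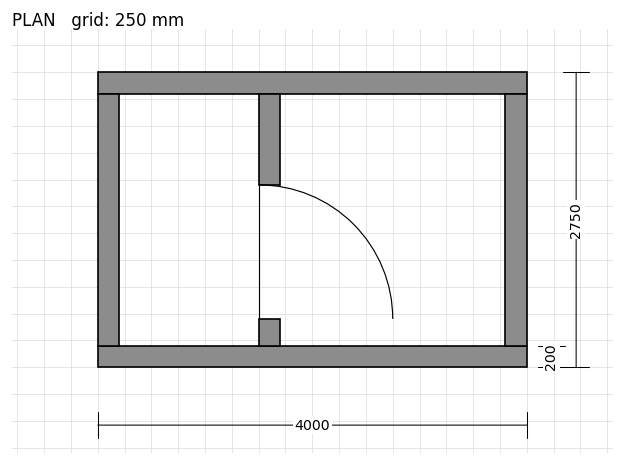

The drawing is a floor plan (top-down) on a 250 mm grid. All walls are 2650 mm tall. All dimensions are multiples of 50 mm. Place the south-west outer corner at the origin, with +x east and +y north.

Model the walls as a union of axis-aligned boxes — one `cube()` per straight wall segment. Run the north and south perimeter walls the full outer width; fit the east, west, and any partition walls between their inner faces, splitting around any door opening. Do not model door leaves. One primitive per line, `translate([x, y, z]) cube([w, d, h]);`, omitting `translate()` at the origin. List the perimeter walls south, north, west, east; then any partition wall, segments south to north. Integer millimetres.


cube([4000, 200, 2650]);
translate([0, 2550, 0]) cube([4000, 200, 2650]);
translate([0, 200, 0]) cube([200, 2350, 2650]);
translate([3800, 200, 0]) cube([200, 2350, 2650]);
translate([1500, 200, 0]) cube([200, 250, 2650]);
translate([1500, 1700, 0]) cube([200, 850, 2650]);
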